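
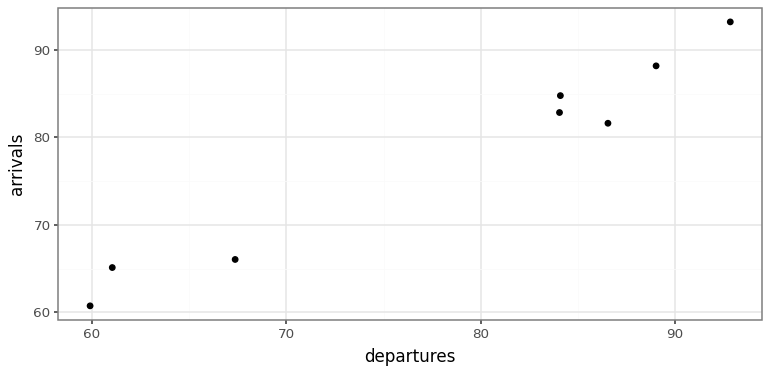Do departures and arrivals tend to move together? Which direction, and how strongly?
Points are positively correlated; strong (|r| ≈ 1.0).

positive, strong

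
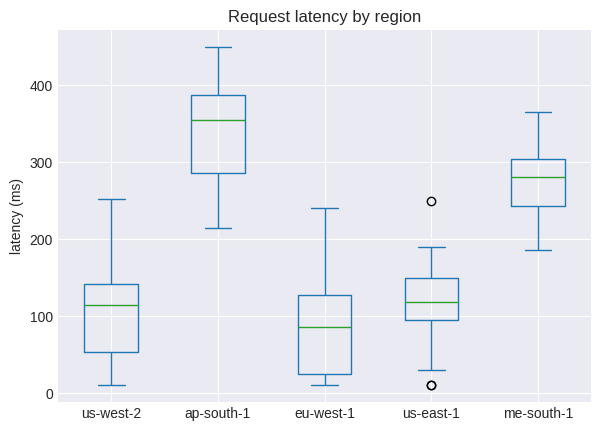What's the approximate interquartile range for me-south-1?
Q3 ≈ 300, Q1 ≈ 240; IQR ≈ 60.

≈ 60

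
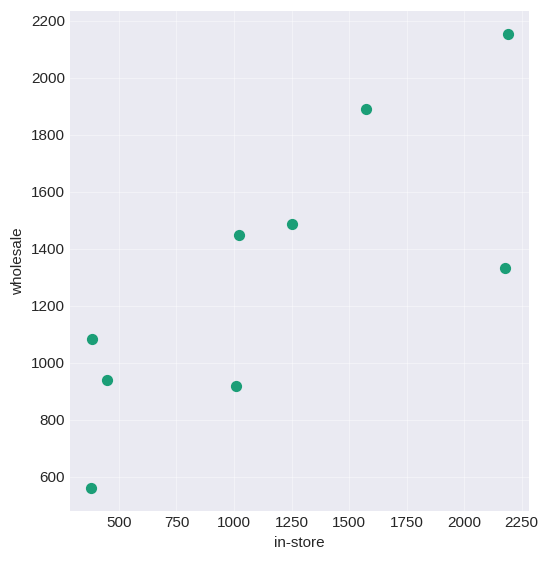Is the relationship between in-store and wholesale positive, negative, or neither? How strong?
Points are positively correlated; strong (|r| ≈ 0.8).

positive, strong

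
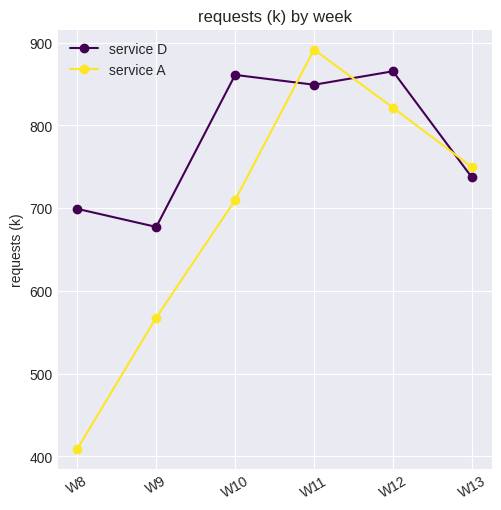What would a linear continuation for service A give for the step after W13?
Last three: 900, 800, 750 → slope ≈ -75/step → next ≈ 675.

≈ 675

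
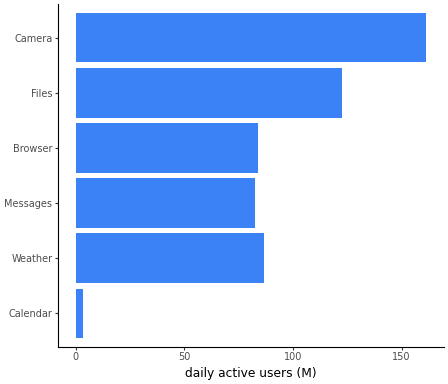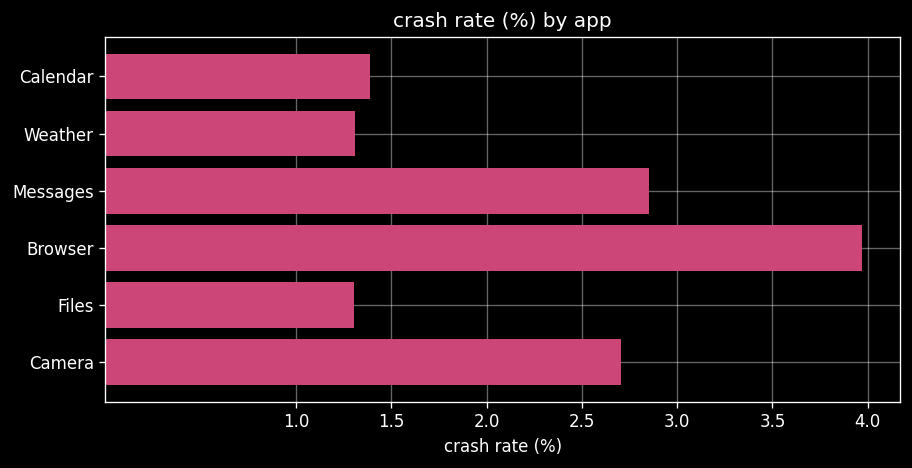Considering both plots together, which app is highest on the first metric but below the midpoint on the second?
Chart 2 median crash rate (%) ≈ 2; below-median apps: Calendar, Weather, Files. Among those, Files has the highest daily active users (M) (≈ 120).

Files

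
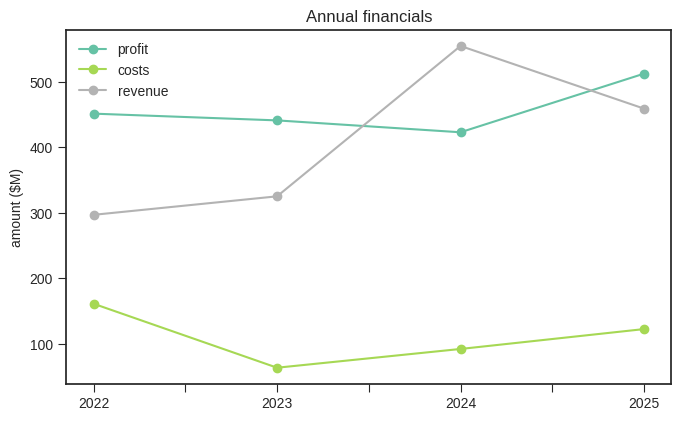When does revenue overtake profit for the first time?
2024

2023: revenue ≈ 350 vs profit ≈ 450 (not yet); 2024: revenue ≈ 550 vs profit ≈ 400 (first crossover).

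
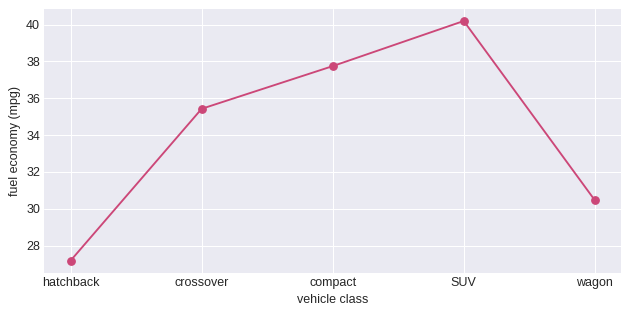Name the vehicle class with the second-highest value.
Top 3: SUV ≈ 40, compact ≈ 38, crossover ≈ 36.

compact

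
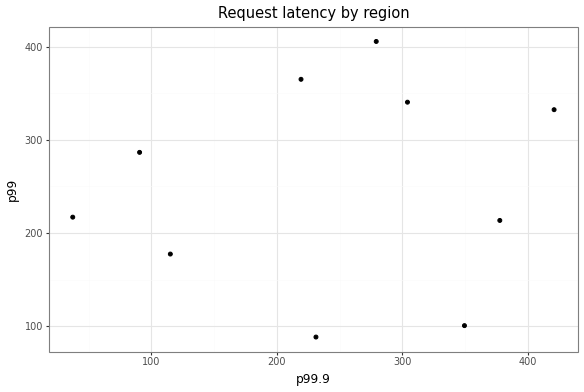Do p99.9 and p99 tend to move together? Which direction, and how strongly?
Points are roughly uncorrelated; weak (|r| ≈ 0.1).

no clear correlation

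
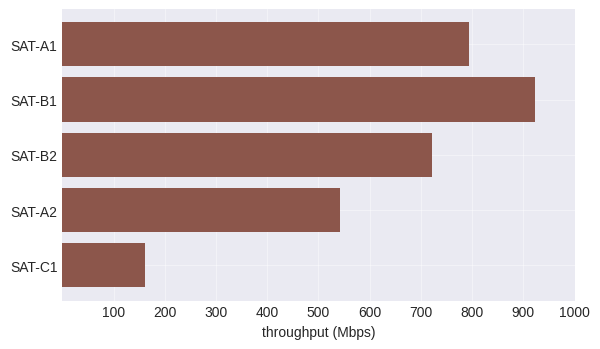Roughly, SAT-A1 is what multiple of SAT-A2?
SAT-A1 ≈ 800, SAT-A2 ≈ 500; 800/500 ≈ 1.6.

≈ 1.6×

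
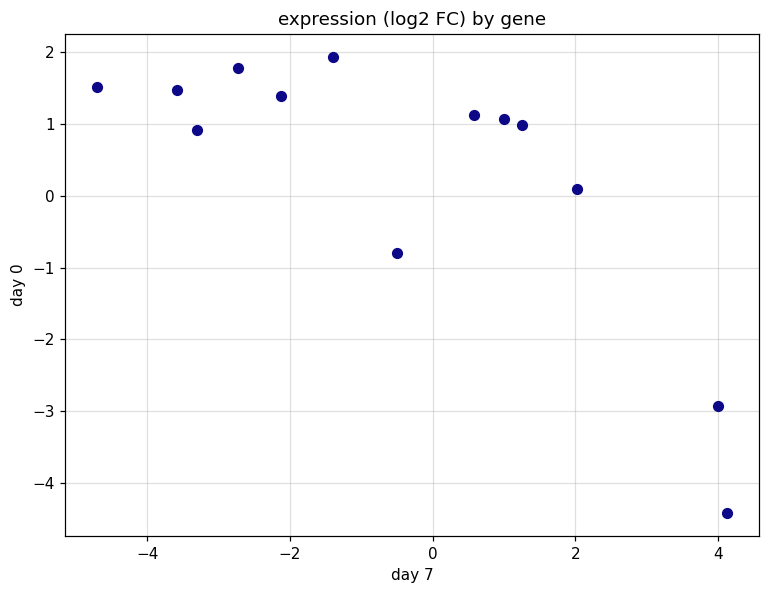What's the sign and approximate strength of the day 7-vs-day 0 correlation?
negative, strong

Points are negatively correlated; strong (|r| ≈ 0.8).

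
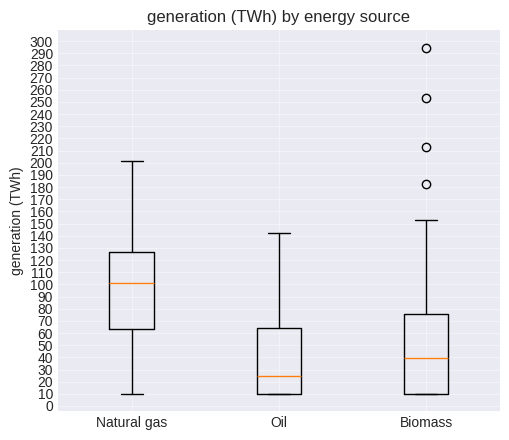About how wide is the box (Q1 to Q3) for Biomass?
Q3 ≈ 80, Q1 ≈ 10; IQR ≈ 70.

≈ 70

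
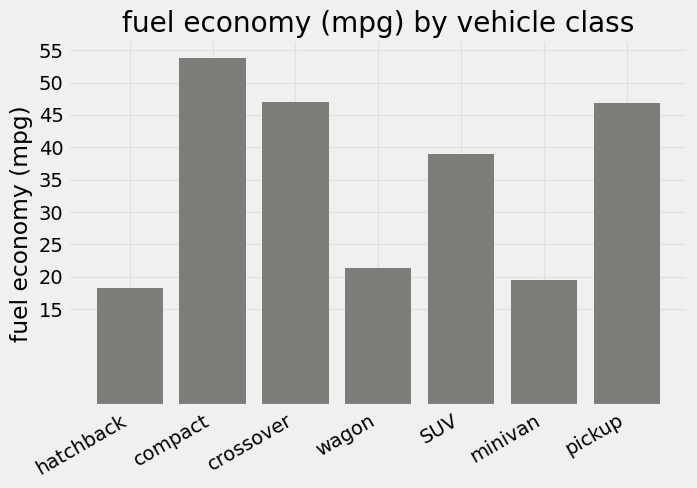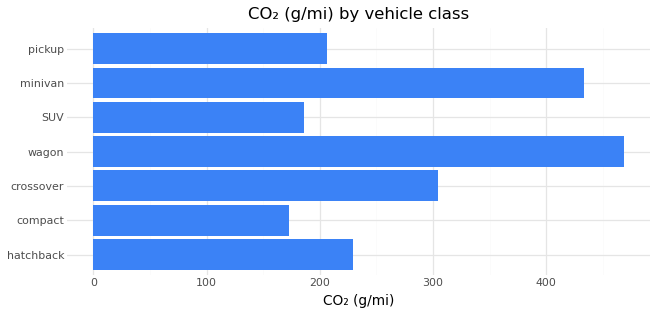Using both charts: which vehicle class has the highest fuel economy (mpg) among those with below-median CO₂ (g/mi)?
compact

Chart 2 median CO₂ (g/mi) ≈ 250; below-median vehicle classes: compact, SUV, pickup. Among those, compact has the highest fuel economy (mpg) (≈ 55).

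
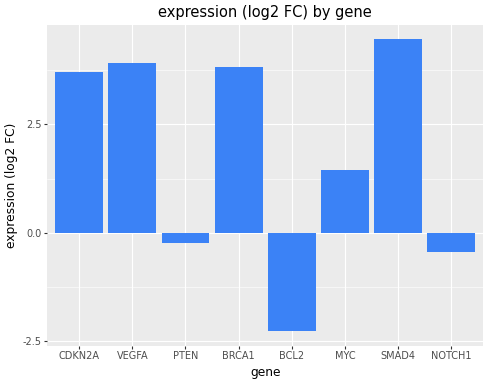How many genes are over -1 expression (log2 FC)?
Above -1: CDKN2A, VEGFA, PTEN, BRCA1, MYC, SMAD4, NOTCH1.

7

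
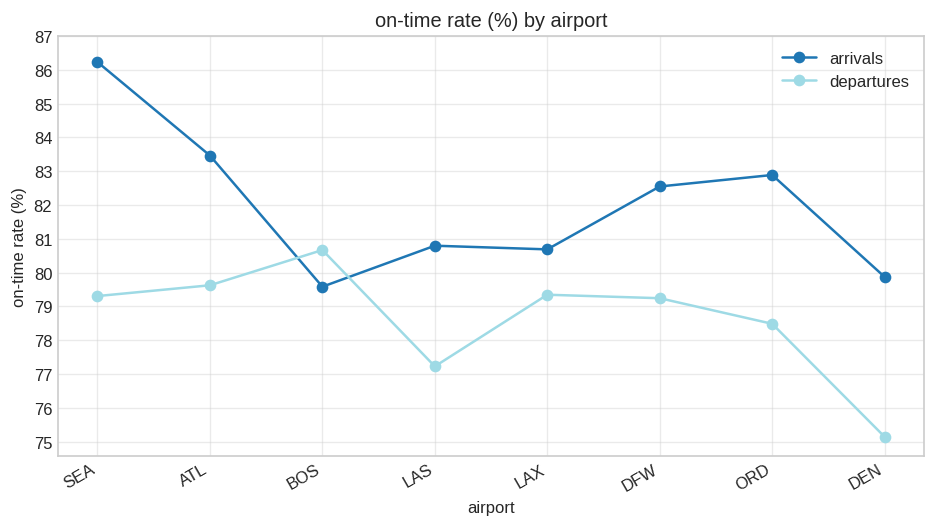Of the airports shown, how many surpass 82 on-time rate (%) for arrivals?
Above 82: SEA, ATL, DFW, ORD.

4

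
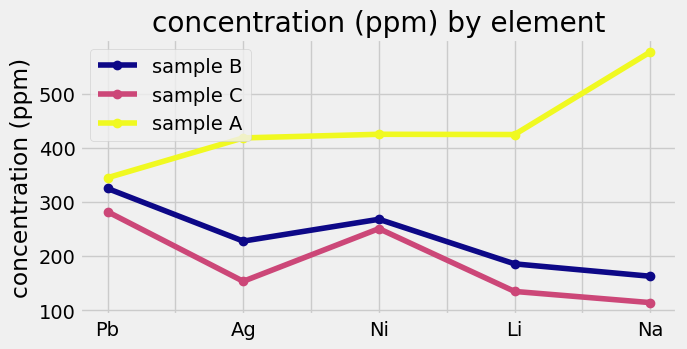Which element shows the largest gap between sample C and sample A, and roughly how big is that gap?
Na, ≈ 500 ppm

Na: sample C ≈ 100, sample A ≈ 600 → gap ≈ 500. Next-largest (Li) is only ≈ 250.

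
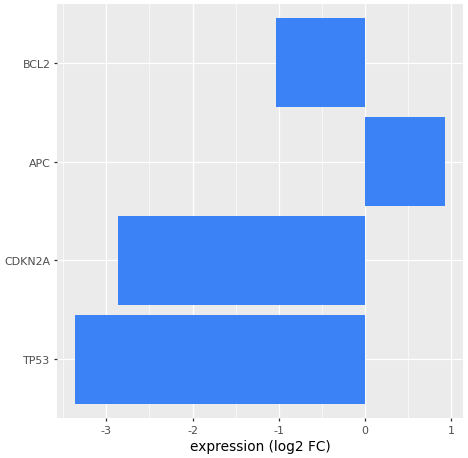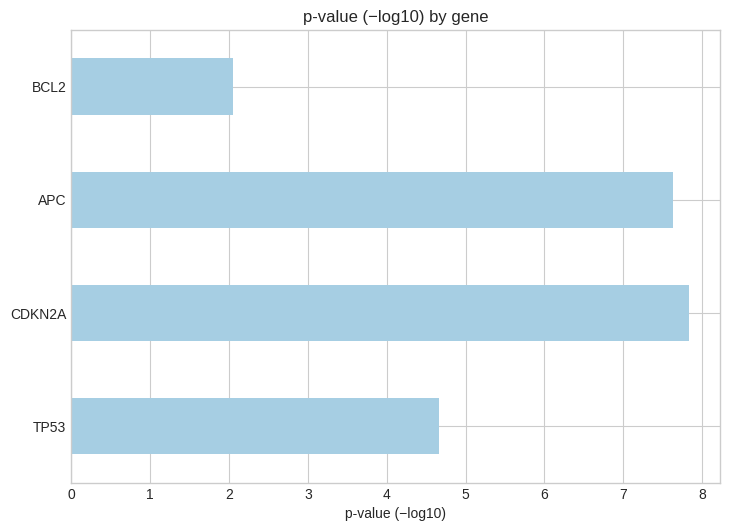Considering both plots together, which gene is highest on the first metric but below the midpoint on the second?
BCL2

Chart 2 median p-value (−log10) ≈ 6; below-median genes: TP53, BCL2. Among those, BCL2 has the highest expression (log2 FC) (≈ -1).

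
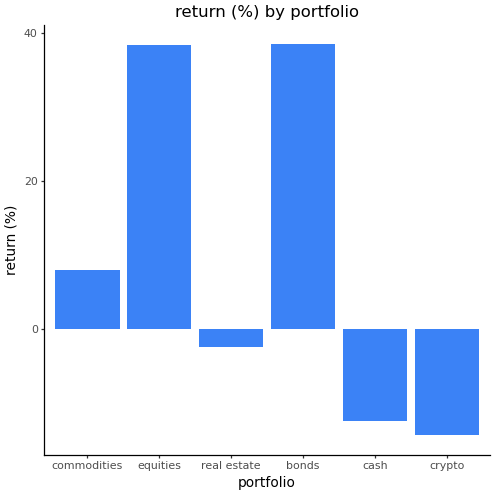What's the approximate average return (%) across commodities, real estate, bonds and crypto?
(10 + 0 + 40 + -15) / 4 ≈ 9.

≈ 9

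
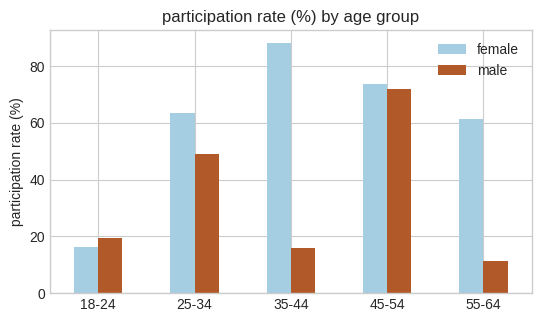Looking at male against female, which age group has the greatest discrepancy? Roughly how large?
35-44: male ≈ 20, female ≈ 90 → gap ≈ 70. Next-largest (55-64) is only ≈ 50.

35-44, ≈ 70 %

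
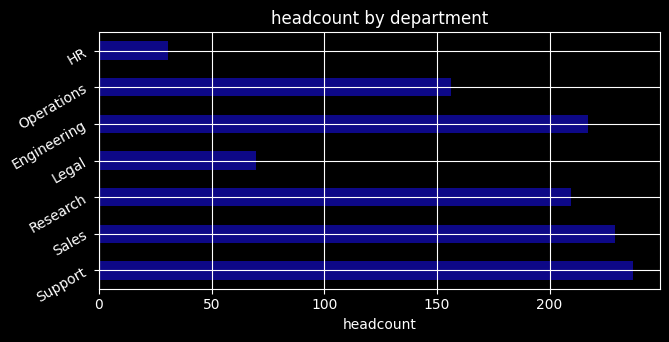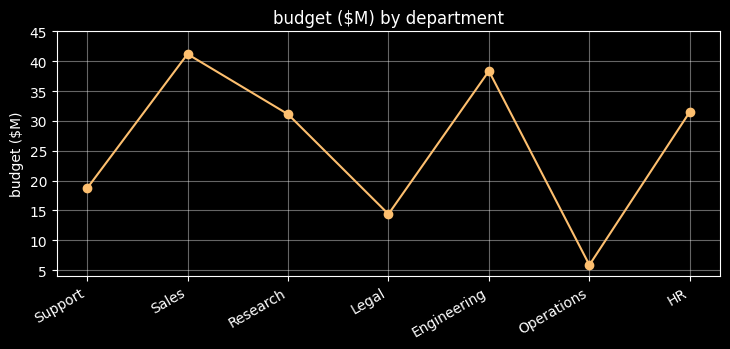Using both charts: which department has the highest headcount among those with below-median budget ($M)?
Support

Chart 2 median budget ($M) ≈ 30; below-median departments: Support, Legal, Operations. Among those, Support has the highest headcount (≈ 225).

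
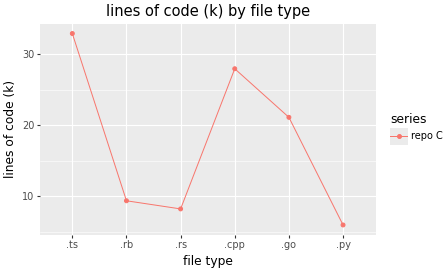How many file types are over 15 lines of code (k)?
Above 15: .ts, .cpp, .go.

3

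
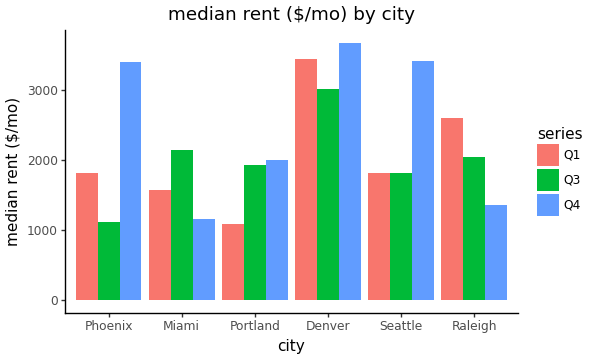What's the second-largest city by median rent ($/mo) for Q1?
Raleigh

Top 3 for Q1: Denver ≈ 3500, Raleigh ≈ 2500, Seattle ≈ 2000.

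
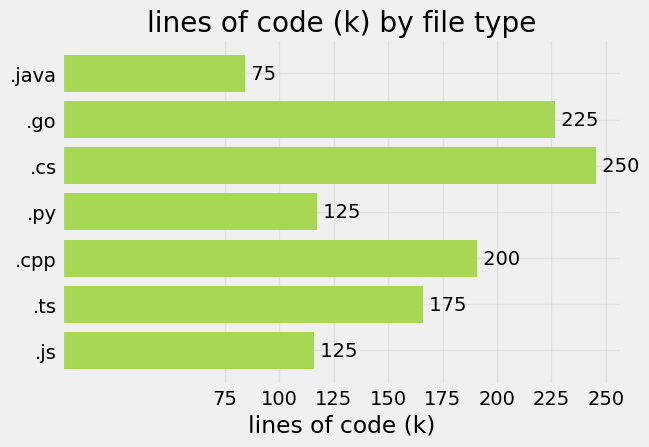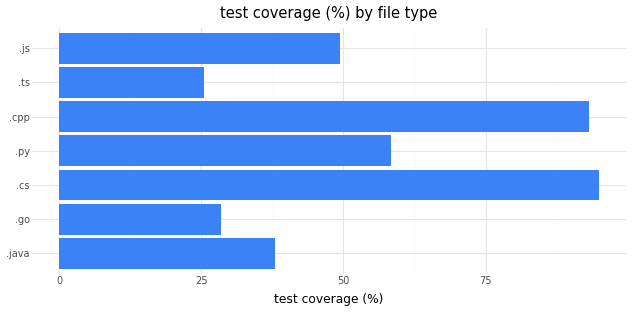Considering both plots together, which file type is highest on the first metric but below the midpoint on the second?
Chart 2 median test coverage (%) ≈ 50; below-median file types: .java, .go, .ts. Among those, .go has the highest lines of code (k) (≈ 225).

.go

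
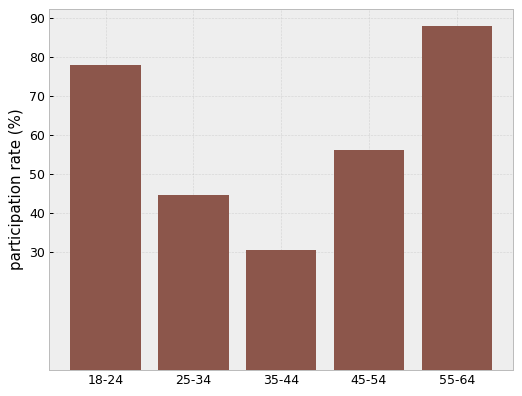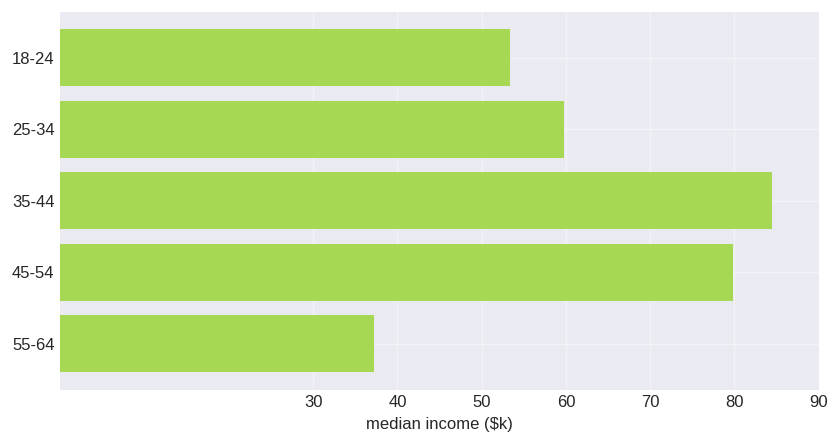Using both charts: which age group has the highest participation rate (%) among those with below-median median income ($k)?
55-64

Chart 2 median median income ($k) ≈ 60; below-median age groups: 18-24, 55-64. Among those, 55-64 has the highest participation rate (%) (≈ 90).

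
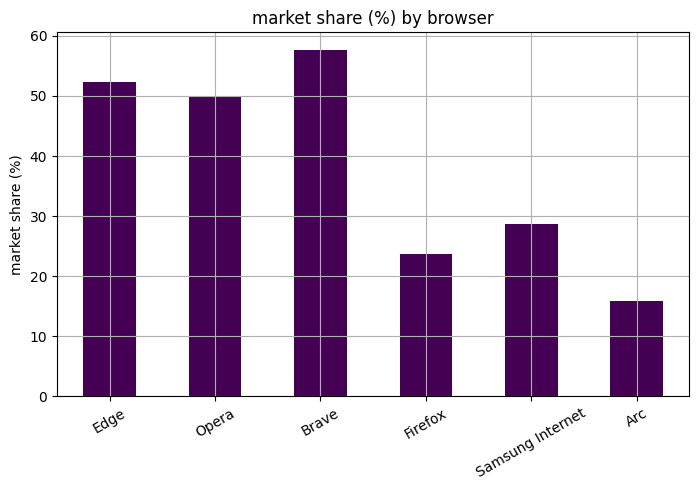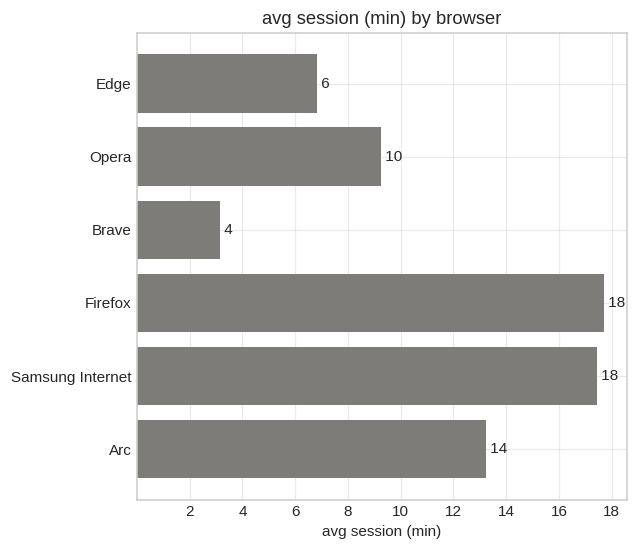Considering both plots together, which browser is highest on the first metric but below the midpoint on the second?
Chart 2 median avg session (min) ≈ 12; below-median browsers: Edge, Opera, Brave. Among those, Brave has the highest market share (%) (≈ 60).

Brave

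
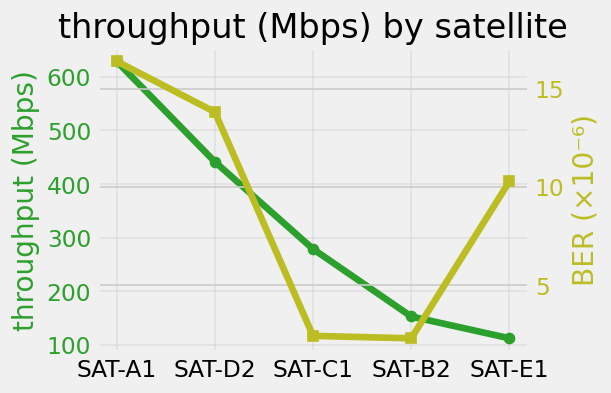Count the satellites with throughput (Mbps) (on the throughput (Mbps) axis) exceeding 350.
2

Above 350: SAT-A1, SAT-D2.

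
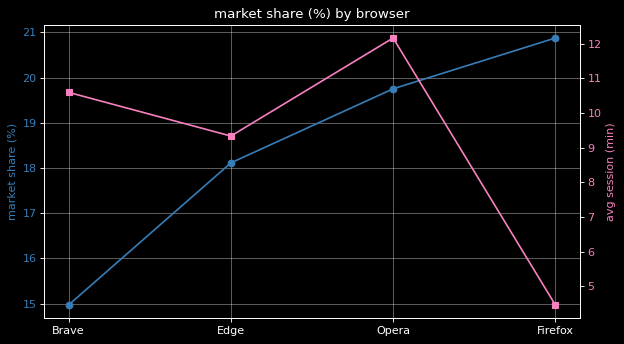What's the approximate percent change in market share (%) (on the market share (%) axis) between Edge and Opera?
≈ +11.1%

Edge ≈ 18.0, Opera ≈ 20.0; (20.0 − 18.0) / 18.0 ≈ +11.1%.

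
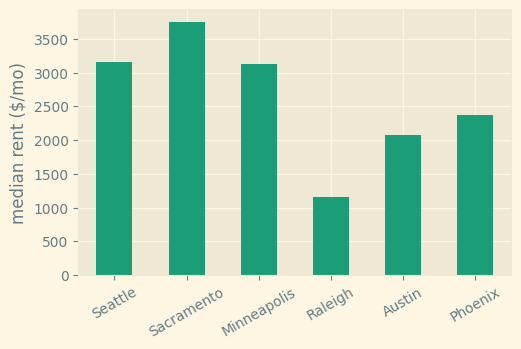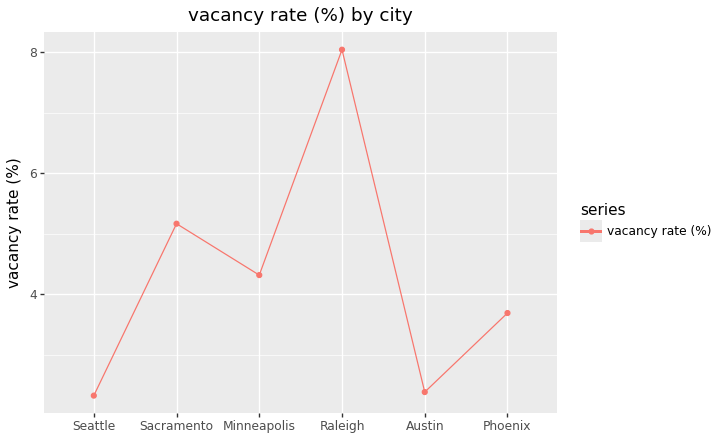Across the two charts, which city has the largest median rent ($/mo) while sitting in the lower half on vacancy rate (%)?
Seattle

Chart 2 median vacancy rate (%) ≈ 4; below-median cities: Seattle, Austin, Phoenix. Among those, Seattle has the highest median rent ($/mo) (≈ 3000).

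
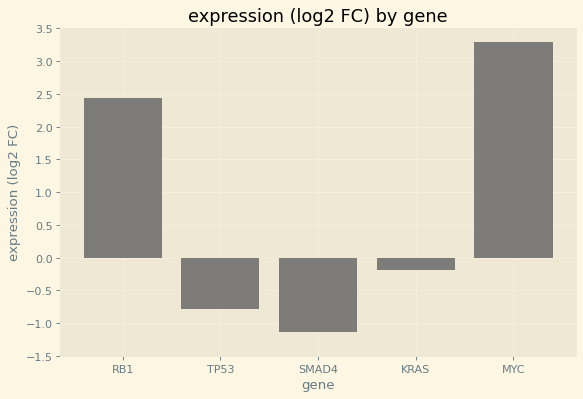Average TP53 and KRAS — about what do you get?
≈ -0.5

(-1.0 + 0.0) / 2 ≈ -0.5.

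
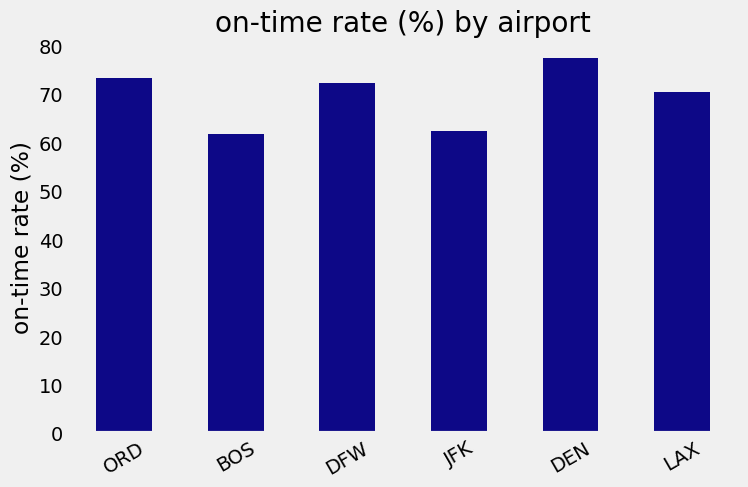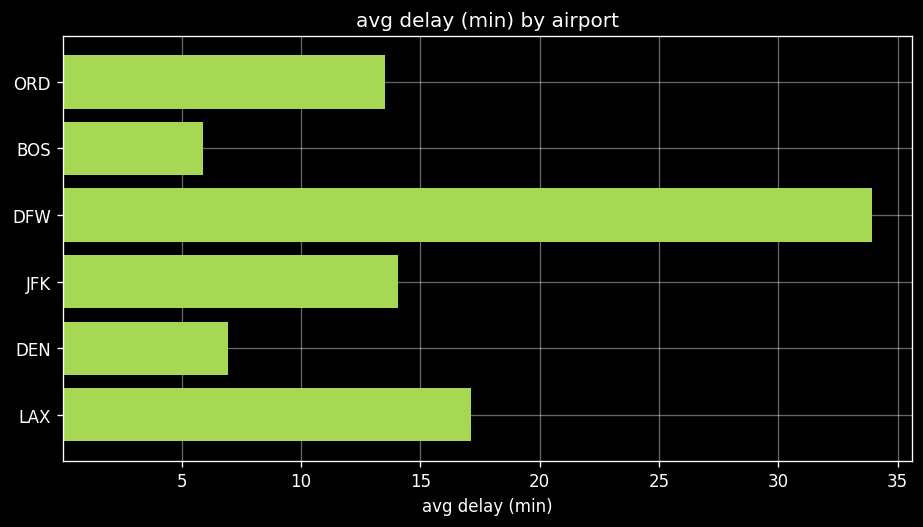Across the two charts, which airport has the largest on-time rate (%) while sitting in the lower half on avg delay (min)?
Chart 2 median avg delay (min) ≈ 15; below-median airports: ORD, BOS, DEN. Among those, DEN has the highest on-time rate (%) (≈ 80).

DEN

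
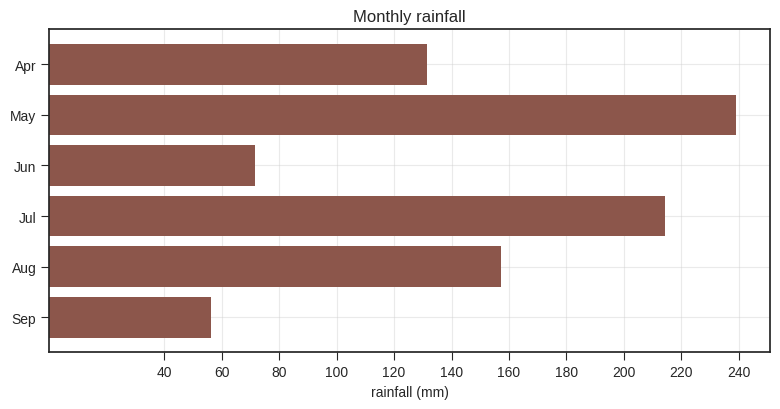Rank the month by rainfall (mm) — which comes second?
Jul

Top 3: May ≈ 240, Jul ≈ 220, Aug ≈ 160.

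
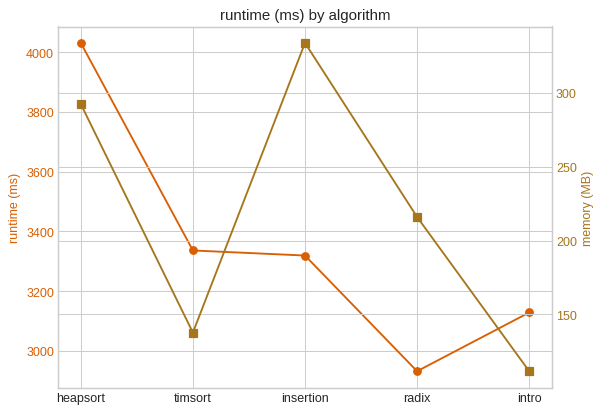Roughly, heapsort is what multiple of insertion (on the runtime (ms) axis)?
≈ 1.21×

heapsort ≈ 4000, insertion ≈ 3300; 4000/3300 ≈ 1.21.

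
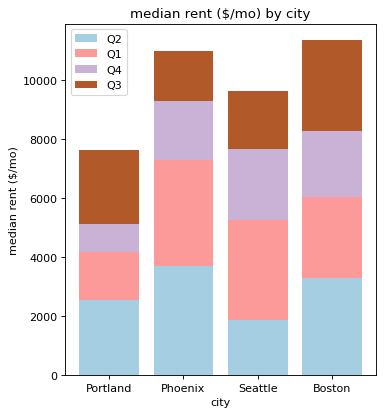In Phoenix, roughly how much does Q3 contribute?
≈ 2000

Q3 top ≈ 11000, bottom ≈ 9000; segment ≈ 2000.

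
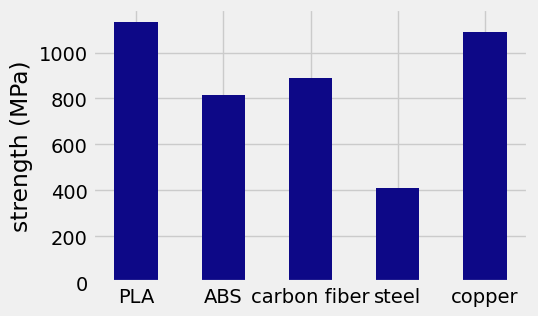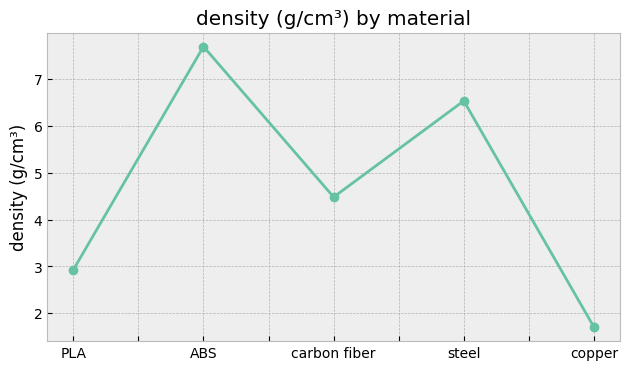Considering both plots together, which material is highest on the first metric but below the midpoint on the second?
Chart 2 median density (g/cm³) ≈ 4; below-median materials: PLA, copper. Among those, PLA has the highest strength (MPa) (≈ 1200).

PLA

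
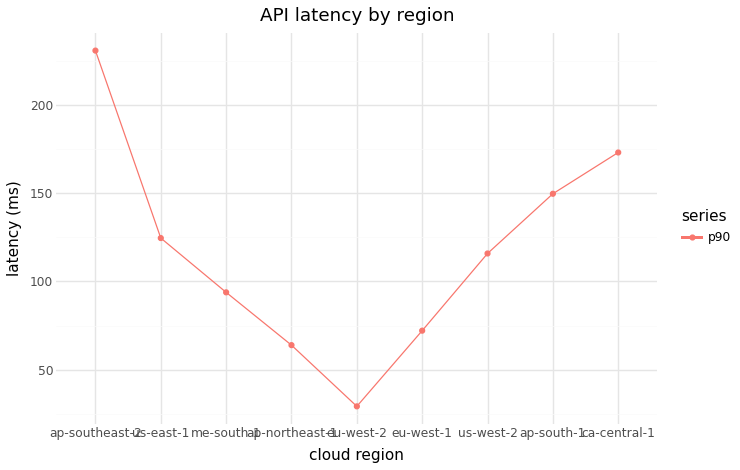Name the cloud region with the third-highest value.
ap-south-1

Top 4: ap-southeast-2 ≈ 240, ca-central-1 ≈ 180, ap-south-1 ≈ 140, us-east-1 ≈ 120.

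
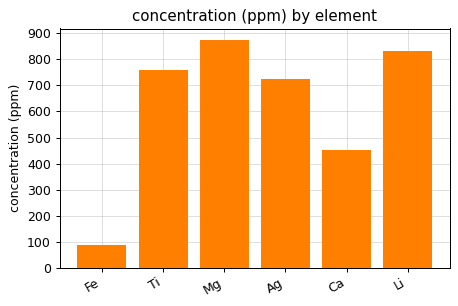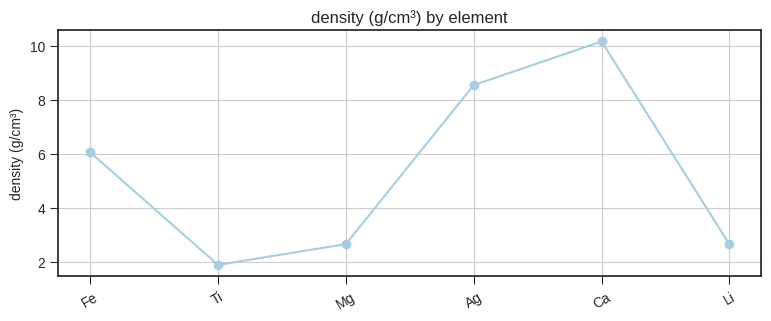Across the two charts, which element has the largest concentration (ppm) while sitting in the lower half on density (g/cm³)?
Chart 2 median density (g/cm³) ≈ 4; below-median elements: Ti, Mg, Li. Among those, Mg has the highest concentration (ppm) (≈ 900).

Mg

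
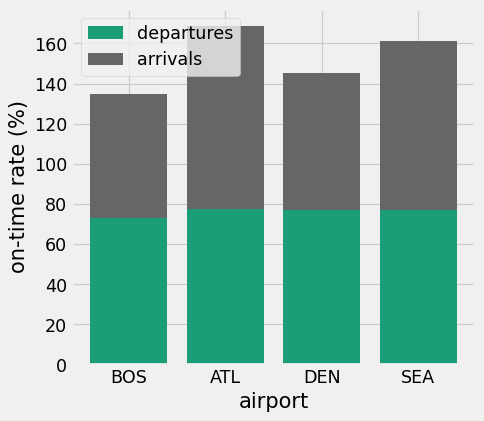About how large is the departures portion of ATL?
departures top ≈ 80, bottom ≈ 0; segment ≈ 80.

≈ 80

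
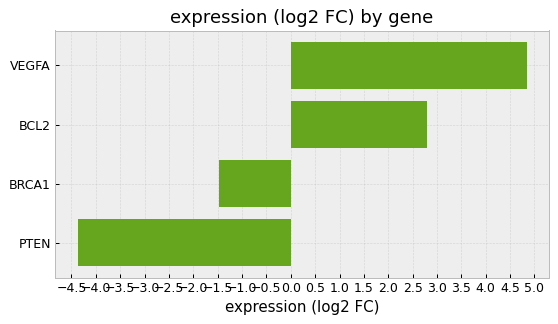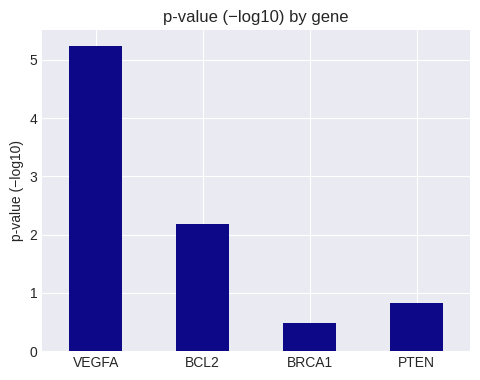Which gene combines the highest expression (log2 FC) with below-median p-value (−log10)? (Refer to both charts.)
Chart 2 median p-value (−log10) ≈ 1.5; below-median genes: BRCA1, PTEN. Among those, BRCA1 has the highest expression (log2 FC) (≈ -1.5).

BRCA1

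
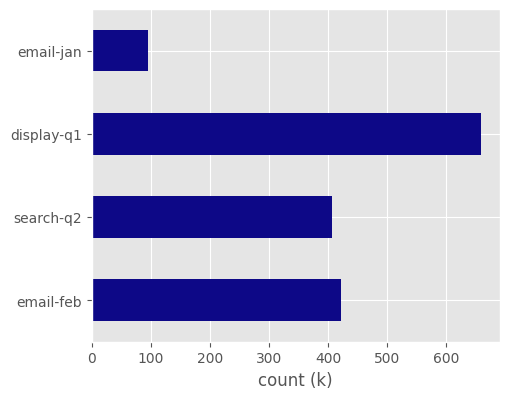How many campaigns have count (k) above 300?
Above 300: email-feb, search-q2, display-q1.

3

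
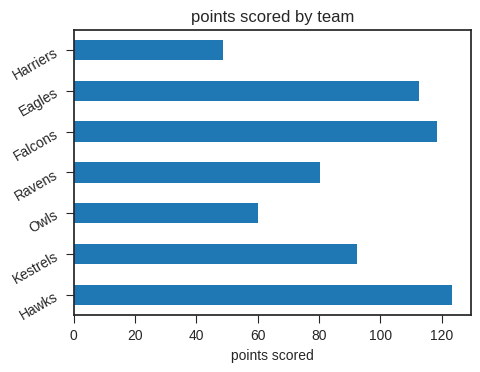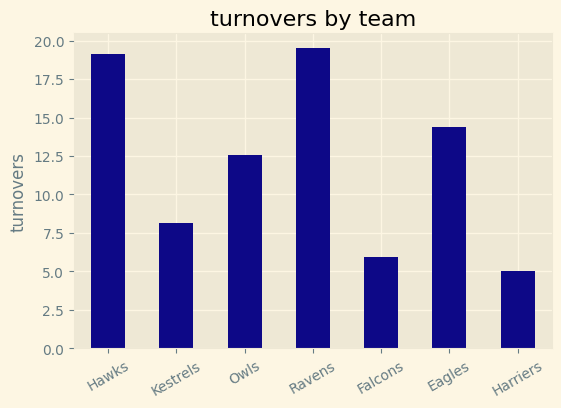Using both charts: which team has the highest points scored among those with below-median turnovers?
Falcons

Chart 2 median turnovers ≈ 12; below-median teams: Kestrels, Falcons, Harriers. Among those, Falcons has the highest points scored (≈ 120).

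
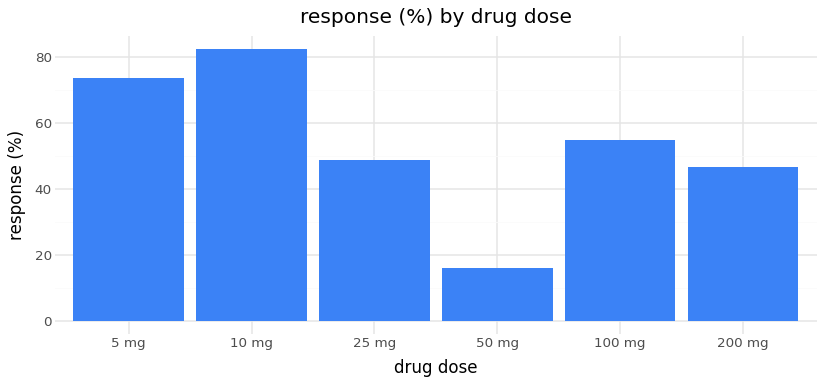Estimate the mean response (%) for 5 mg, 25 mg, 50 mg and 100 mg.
≈ 48

(70 + 50 + 20 + 50) / 4 ≈ 48.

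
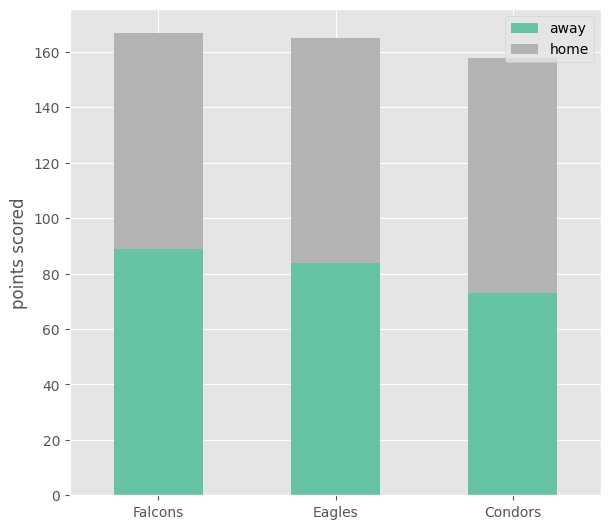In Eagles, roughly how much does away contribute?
away top ≈ 80, bottom ≈ 0; segment ≈ 80.

≈ 80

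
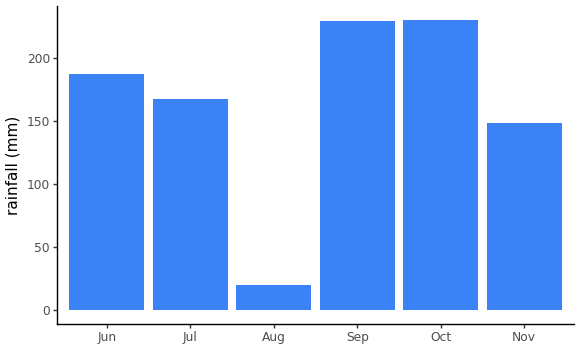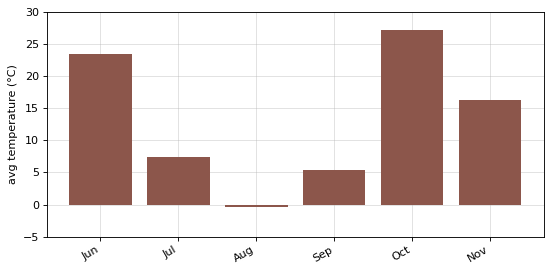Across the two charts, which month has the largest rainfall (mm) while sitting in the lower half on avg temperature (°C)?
Chart 2 median avg temperature (°C) ≈ 10; below-median months: Jul, Aug, Sep. Among those, Sep has the highest rainfall (mm) (≈ 225).

Sep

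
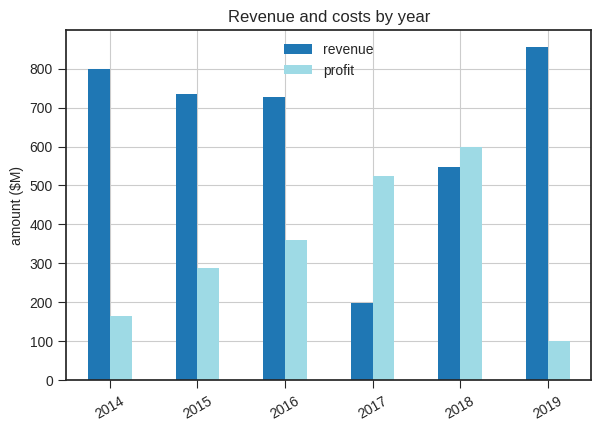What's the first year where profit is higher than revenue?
2016: profit ≈ 400 vs revenue ≈ 700 (not yet); 2017: profit ≈ 500 vs revenue ≈ 200 (first crossover).

2017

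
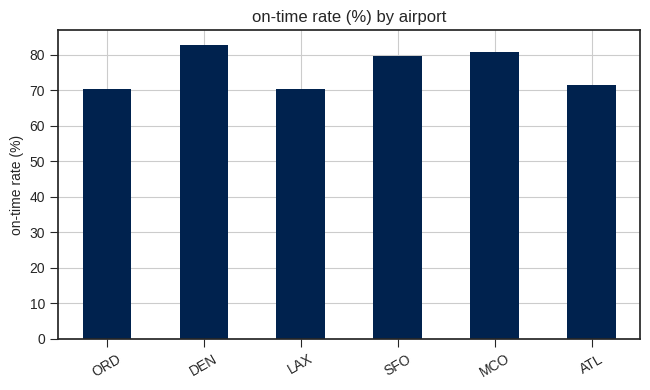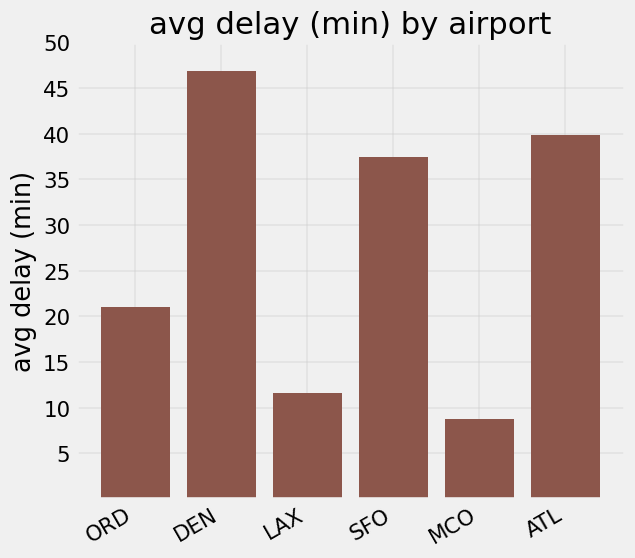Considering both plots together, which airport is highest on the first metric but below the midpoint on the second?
MCO

Chart 2 median avg delay (min) ≈ 30; below-median airports: ORD, LAX, MCO. Among those, MCO has the highest on-time rate (%) (≈ 80).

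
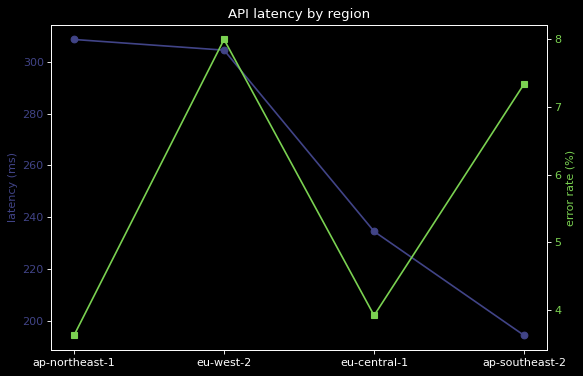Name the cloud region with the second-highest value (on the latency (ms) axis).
eu-west-2

Top 3 (on the latency (ms) axis): ap-northeast-1 ≈ 310, eu-west-2 ≈ 300, eu-central-1 ≈ 230.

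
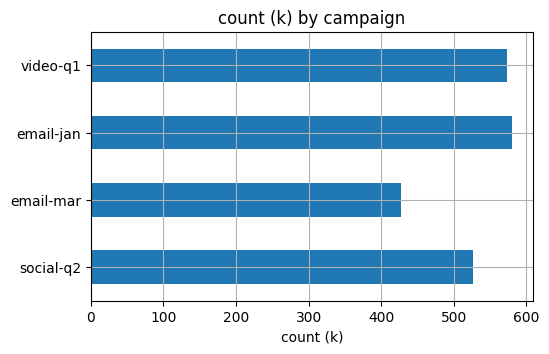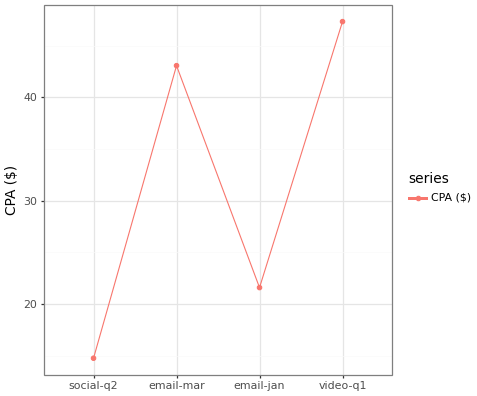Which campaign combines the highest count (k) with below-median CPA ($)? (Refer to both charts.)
Chart 2 median CPA ($) ≈ 30; below-median campaigns: social-q2, email-jan. Among those, email-jan has the highest count (k) (≈ 600).

email-jan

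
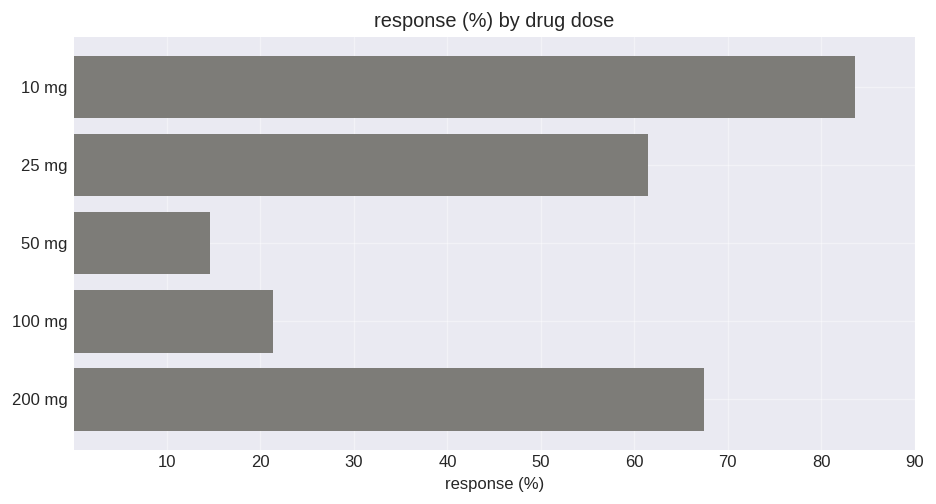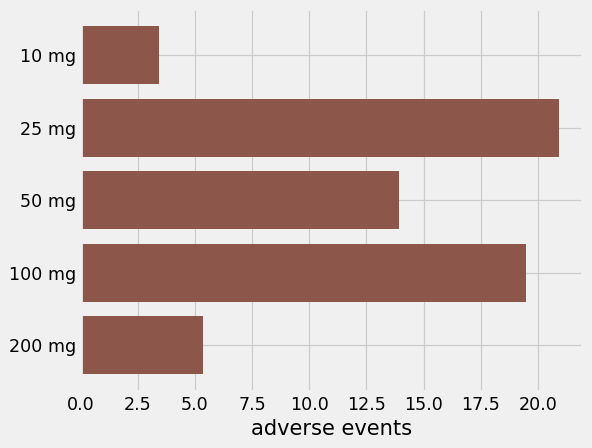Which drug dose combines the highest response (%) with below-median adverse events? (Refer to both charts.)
Chart 2 median adverse events ≈ 14; below-median drug doses: 10 mg, 200 mg. Among those, 10 mg has the highest response (%) (≈ 80).

10 mg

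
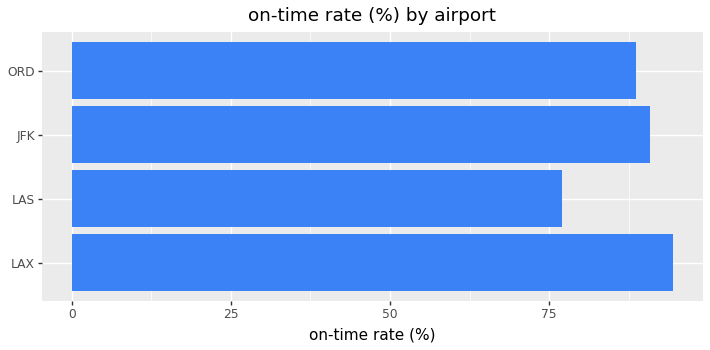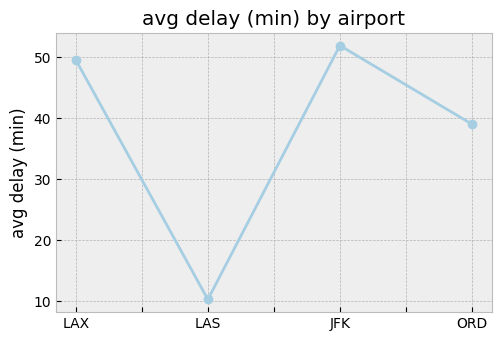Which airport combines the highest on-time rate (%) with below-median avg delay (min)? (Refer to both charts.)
ORD

Chart 2 median avg delay (min) ≈ 45; below-median airports: LAS, ORD. Among those, ORD has the highest on-time rate (%) (≈ 90).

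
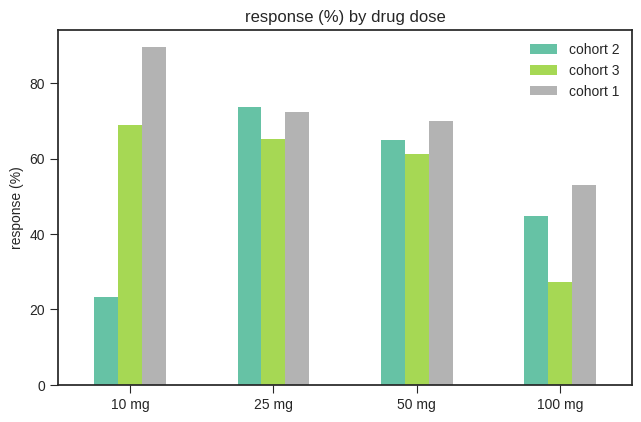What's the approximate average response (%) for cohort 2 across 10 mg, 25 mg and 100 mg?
≈ 43

(20 + 70 + 40) / 3 ≈ 43.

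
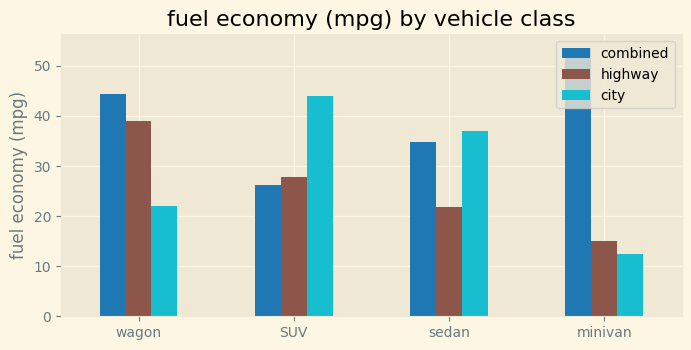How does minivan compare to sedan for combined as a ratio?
≈ 1.57×

minivan ≈ 55, sedan ≈ 35; 55/35 ≈ 1.57.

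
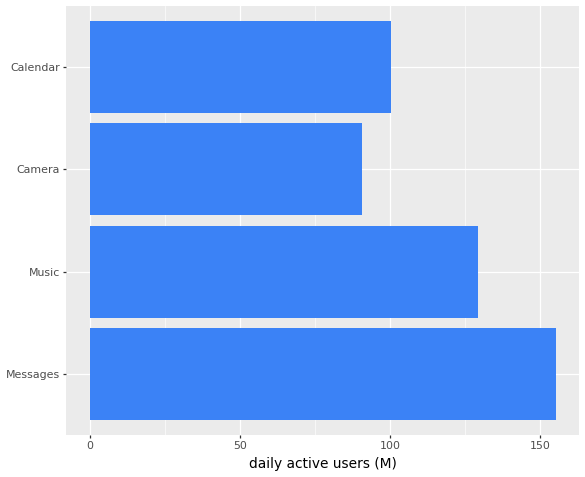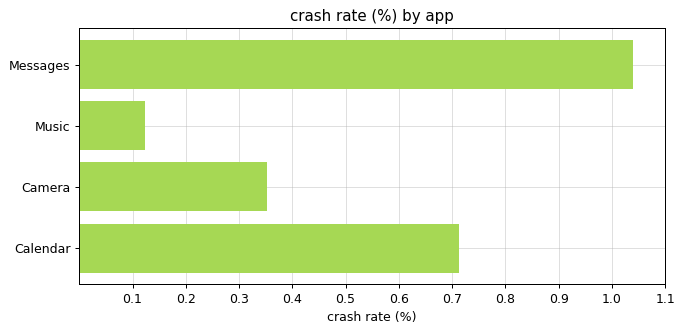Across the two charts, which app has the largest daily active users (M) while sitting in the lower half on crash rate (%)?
Music

Chart 2 median crash rate (%) ≈ 0.5; below-median apps: Music, Camera. Among those, Music has the highest daily active users (M) (≈ 120).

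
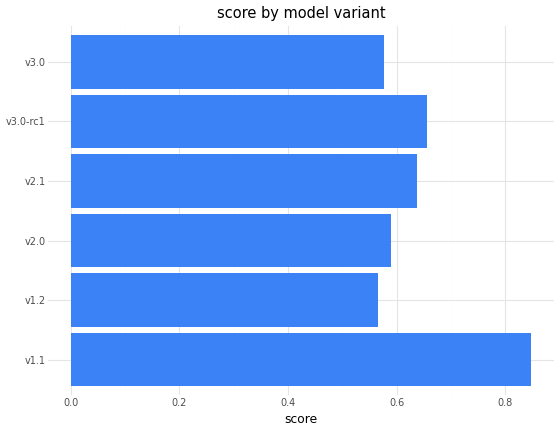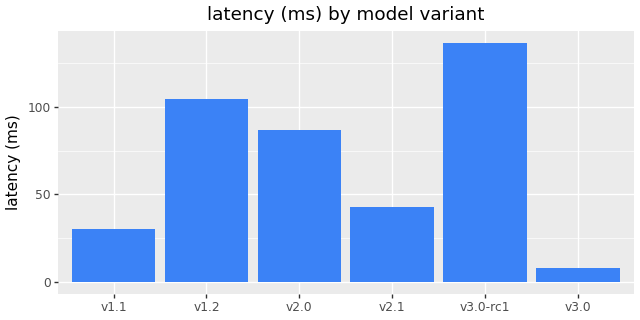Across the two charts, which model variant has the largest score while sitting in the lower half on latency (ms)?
v1.1

Chart 2 median latency (ms) ≈ 60; below-median model variants: v1.1, v2.1, v3.0. Among those, v1.1 has the highest score (≈ 0.8).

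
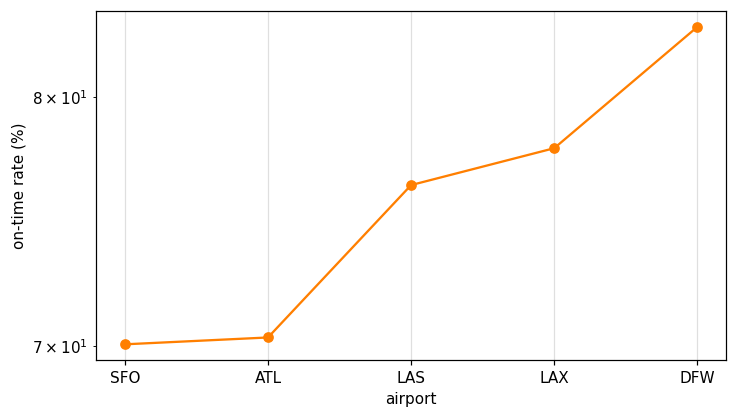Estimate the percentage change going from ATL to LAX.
≈ +11.4%

ATL ≈ 70, LAX ≈ 78; (78 − 70) / 70 ≈ +11.4%.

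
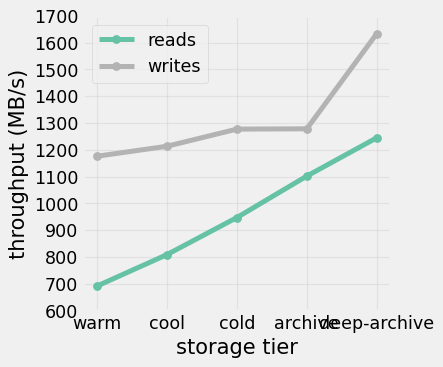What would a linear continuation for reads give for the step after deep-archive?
≈ 1350

Last three: 900, 1100, 1200 → slope ≈ 150/step → next ≈ 1350.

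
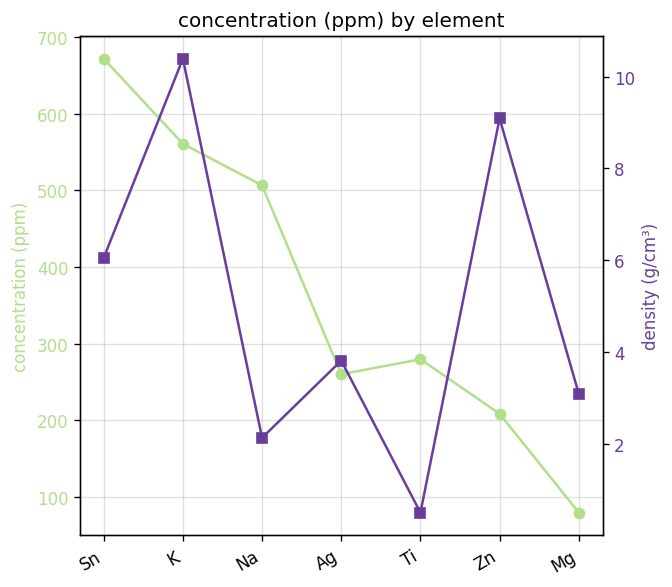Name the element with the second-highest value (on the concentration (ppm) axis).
Top 3 (on the concentration (ppm) axis): Sn ≈ 650, K ≈ 550, Na ≈ 500.

K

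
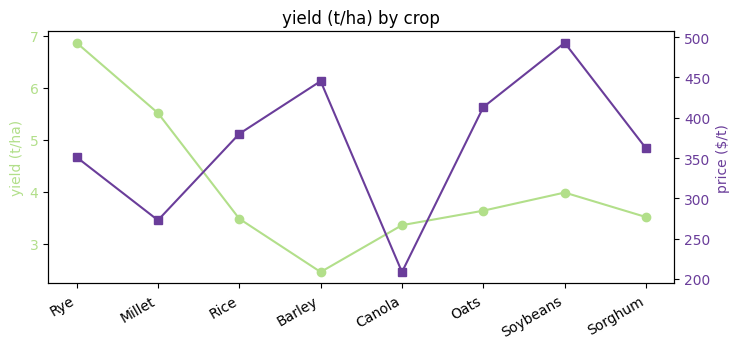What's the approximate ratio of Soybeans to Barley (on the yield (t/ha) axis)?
≈ 1.6×

Soybeans ≈ 4.0, Barley ≈ 2.5; 4.0/2.5 ≈ 1.6.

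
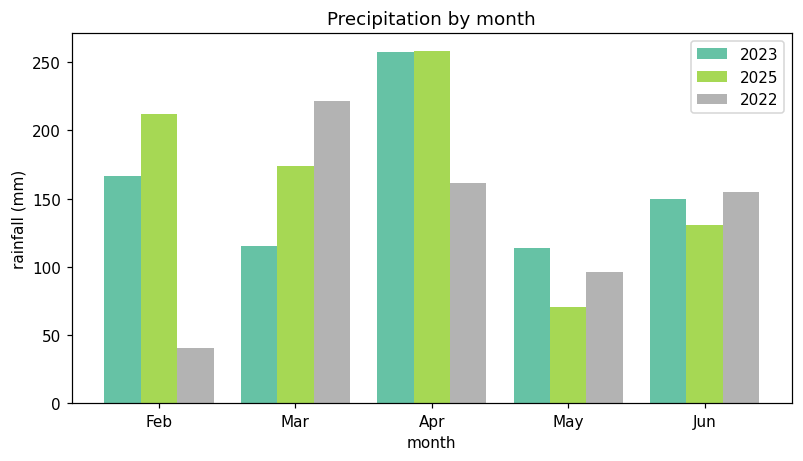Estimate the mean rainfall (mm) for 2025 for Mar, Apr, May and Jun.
(175 + 250 + 75 + 125) / 4 ≈ 156.

≈ 156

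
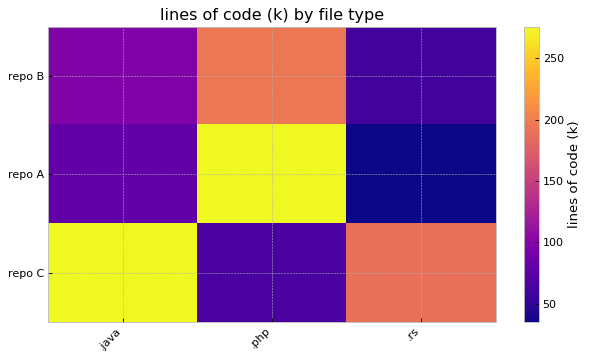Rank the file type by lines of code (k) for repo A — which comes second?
.java

Top 3 for repo A: .php ≈ 275, .java ≈ 75, .rs ≈ 25.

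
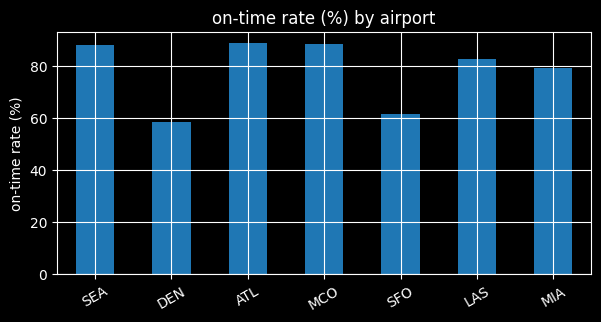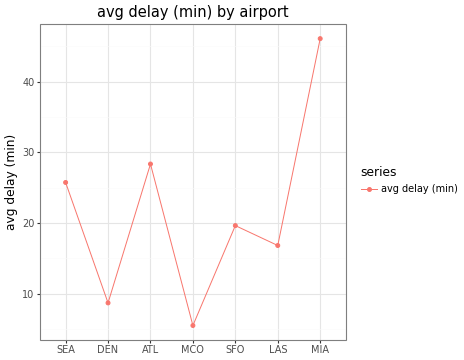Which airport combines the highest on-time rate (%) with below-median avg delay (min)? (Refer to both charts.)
MCO

Chart 2 median avg delay (min) ≈ 20; below-median airports: DEN, MCO, LAS. Among those, MCO has the highest on-time rate (%) (≈ 90).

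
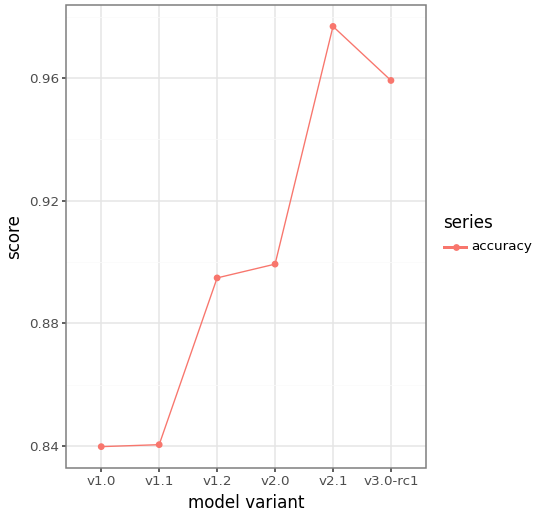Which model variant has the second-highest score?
Top 3: v2.1 ≈ 0.98, v3.0-rc1 ≈ 0.96, v2.0 ≈ 0.90.

v3.0-rc1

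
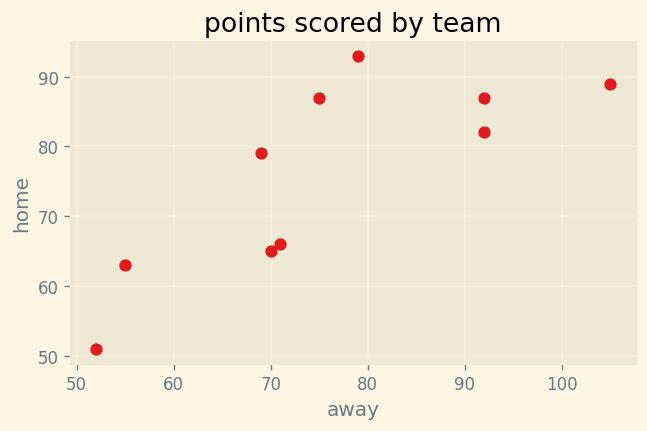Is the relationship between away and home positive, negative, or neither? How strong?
positive, strong

Points are positively correlated; strong (|r| ≈ 0.8).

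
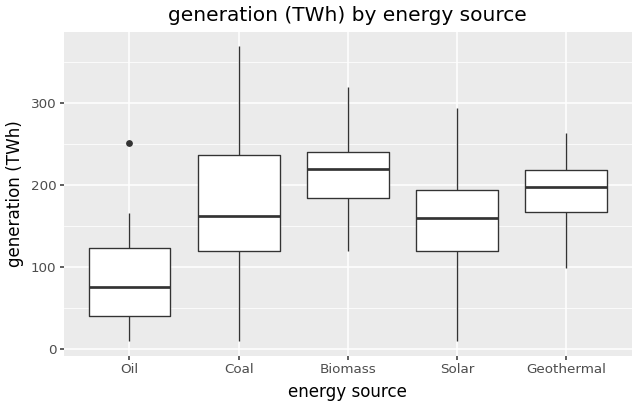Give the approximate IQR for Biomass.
≈ 60

Q3 ≈ 240, Q1 ≈ 180; IQR ≈ 60.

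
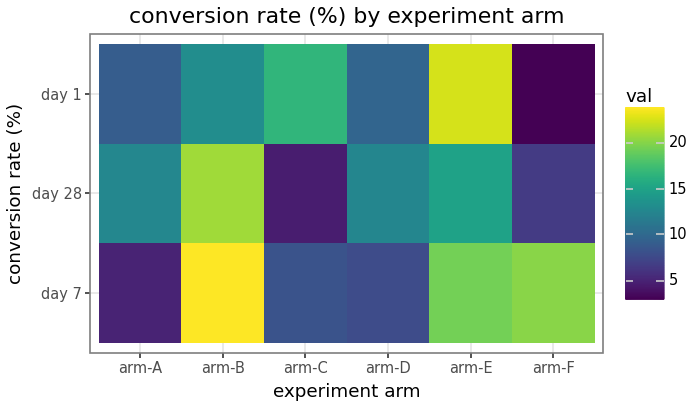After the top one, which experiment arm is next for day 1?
Top 3 for day 1: arm-E ≈ 22, arm-C ≈ 16, arm-B ≈ 14.

arm-C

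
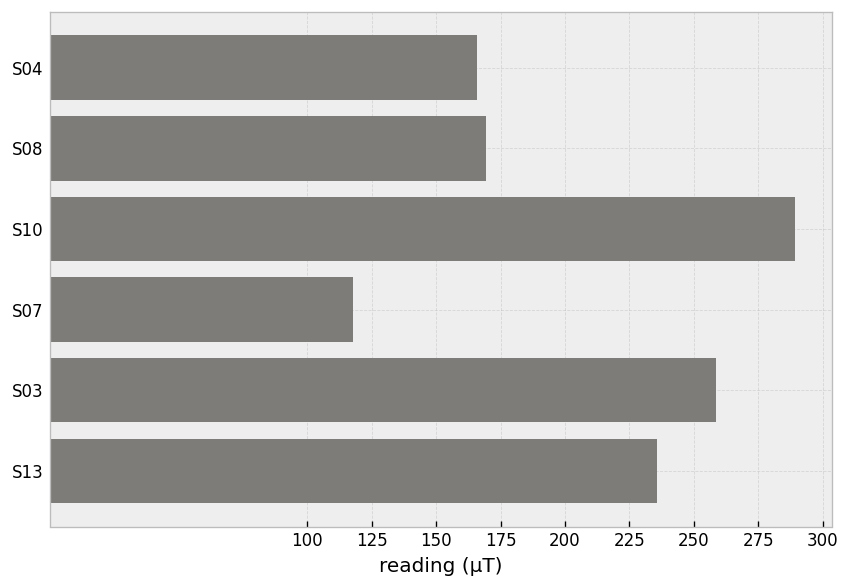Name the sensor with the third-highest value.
Top 4: S10 ≈ 300, S03 ≈ 250, S13 ≈ 225, S08 ≈ 175.

S13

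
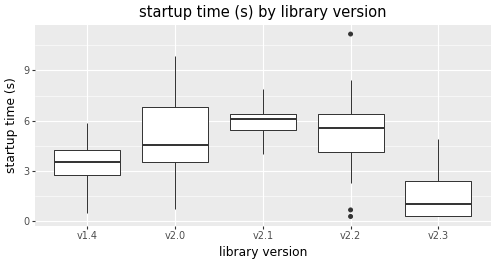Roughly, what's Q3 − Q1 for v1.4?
≈ 1.5

Q3 ≈ 4.5, Q1 ≈ 3.0; IQR ≈ 1.5.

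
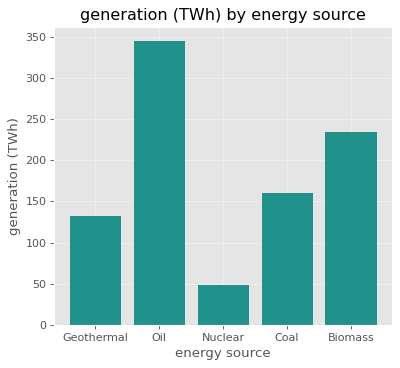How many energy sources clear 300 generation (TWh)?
Above 300: Oil.

1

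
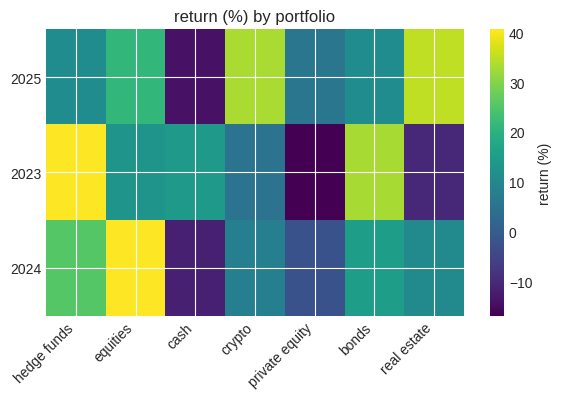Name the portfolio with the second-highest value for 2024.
hedge funds

Top 3 for 2024: equities ≈ 40, hedge funds ≈ 25, bonds ≈ 15.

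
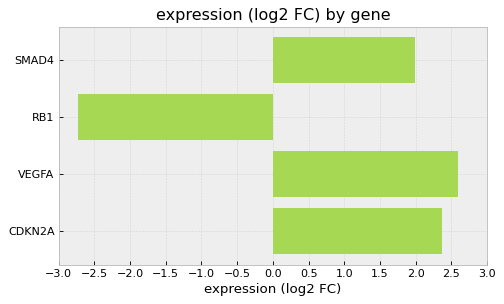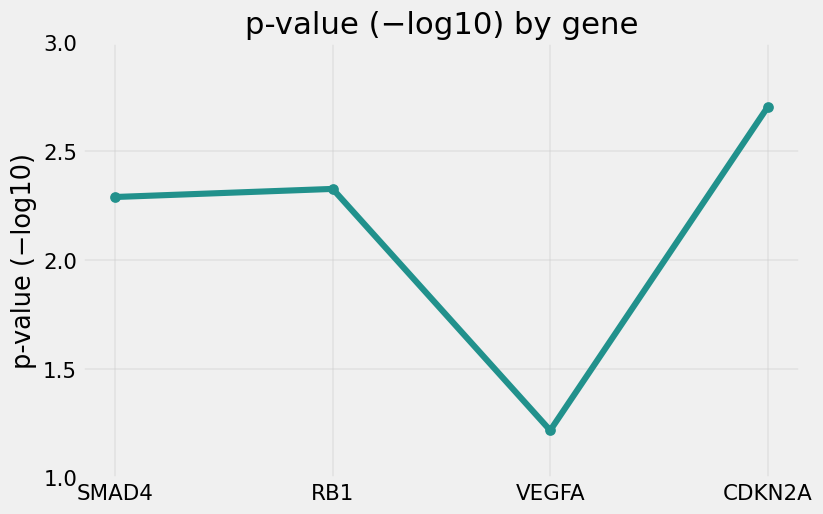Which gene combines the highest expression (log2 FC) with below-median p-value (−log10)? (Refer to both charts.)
VEGFA

Chart 2 median p-value (−log10) ≈ 2.5; below-median genes: SMAD4, VEGFA. Among those, VEGFA has the highest expression (log2 FC) (≈ 2.5).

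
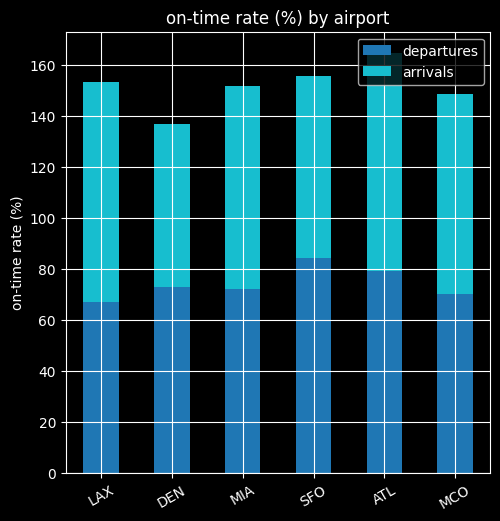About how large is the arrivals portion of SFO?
≈ 80

arrivals top ≈ 160, bottom ≈ 80; segment ≈ 80.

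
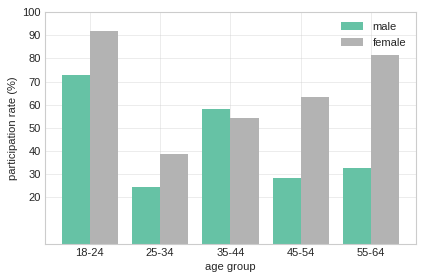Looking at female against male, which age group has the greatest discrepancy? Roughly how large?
55-64, ≈ 50 %

55-64: female ≈ 80, male ≈ 30 → gap ≈ 50. Next-largest (45-54) is only ≈ 30.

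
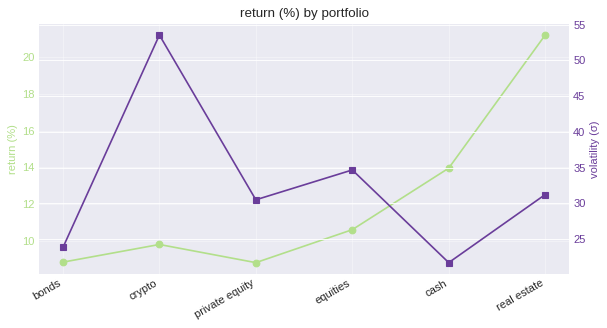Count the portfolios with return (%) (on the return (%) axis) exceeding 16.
1

Above 16: real estate.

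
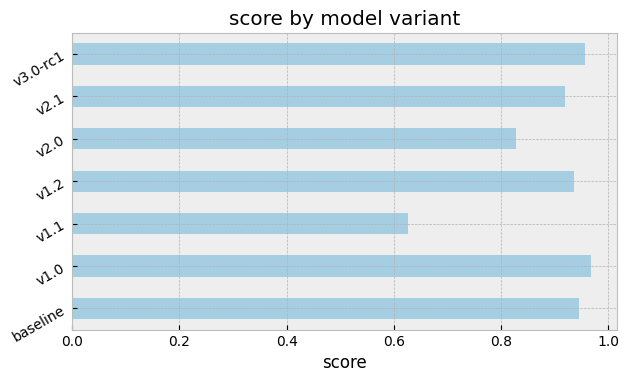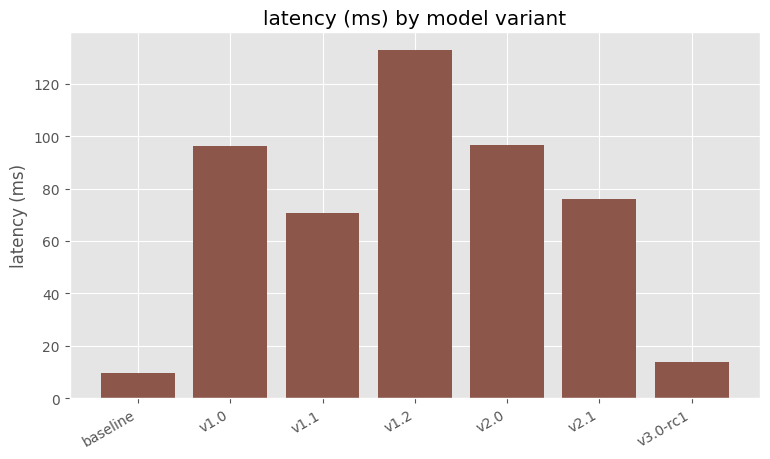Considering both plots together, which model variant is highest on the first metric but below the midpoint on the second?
Chart 2 median latency (ms) ≈ 80; below-median model variants: baseline, v1.1, v3.0-rc1. Among those, v3.0-rc1 has the highest score (≈ 1).

v3.0-rc1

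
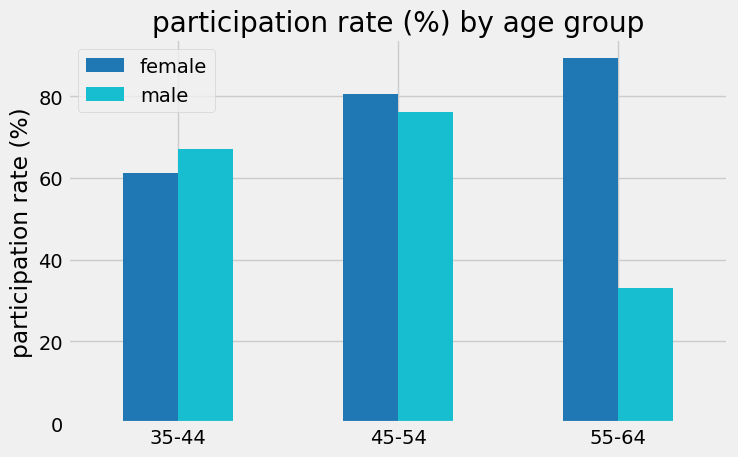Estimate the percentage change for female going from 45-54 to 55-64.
≈ +12.5%

45-54 ≈ 80, 55-64 ≈ 90; (90 − 80) / 80 ≈ +12.5%.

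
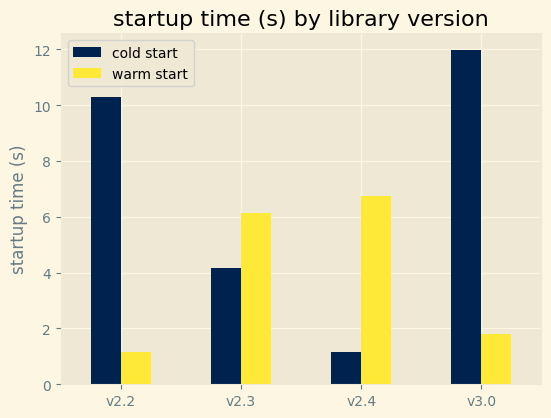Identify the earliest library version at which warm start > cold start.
v2.3

v2.2: warm start ≈ 1 vs cold start ≈ 10 (not yet); v2.3: warm start ≈ 6 vs cold start ≈ 4 (first crossover).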